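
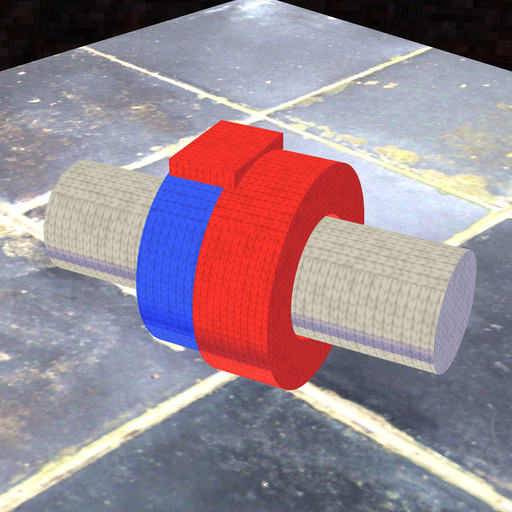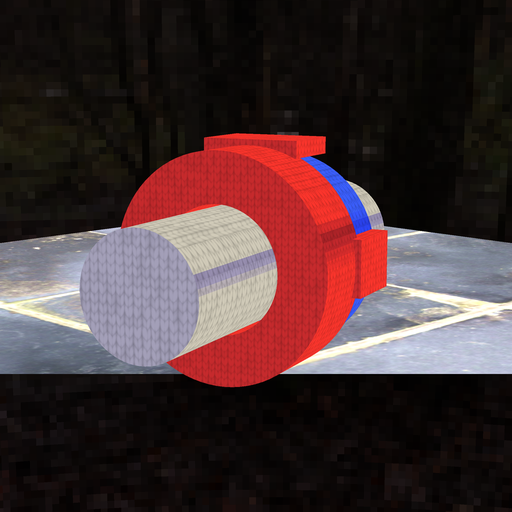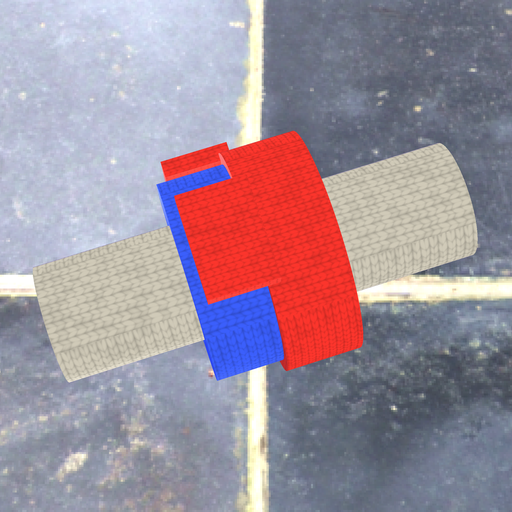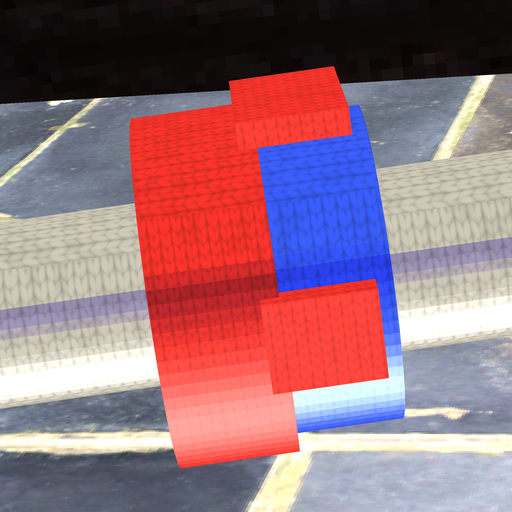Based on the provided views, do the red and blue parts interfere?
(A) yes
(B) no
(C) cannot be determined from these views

(A) yes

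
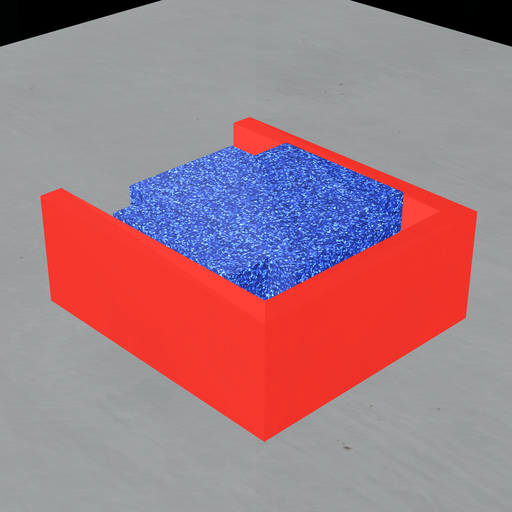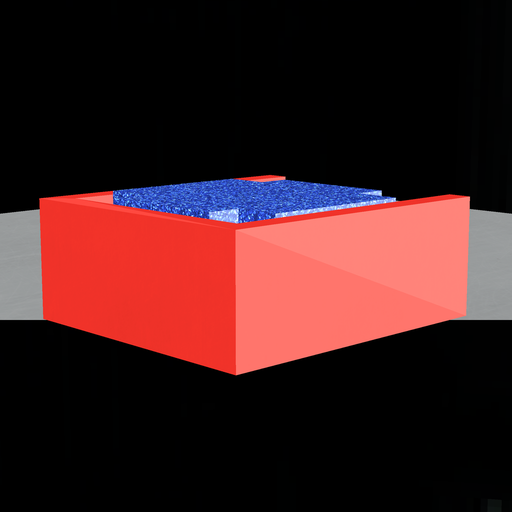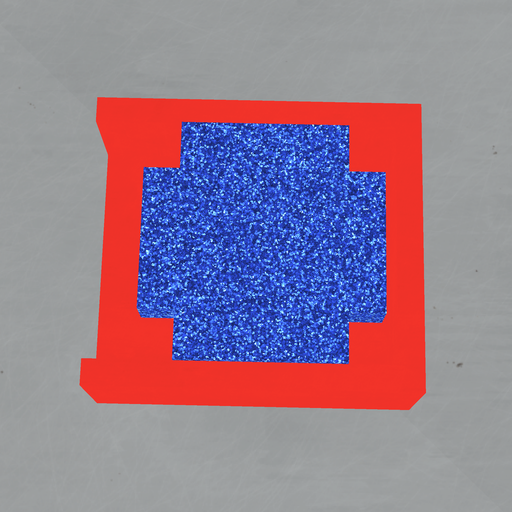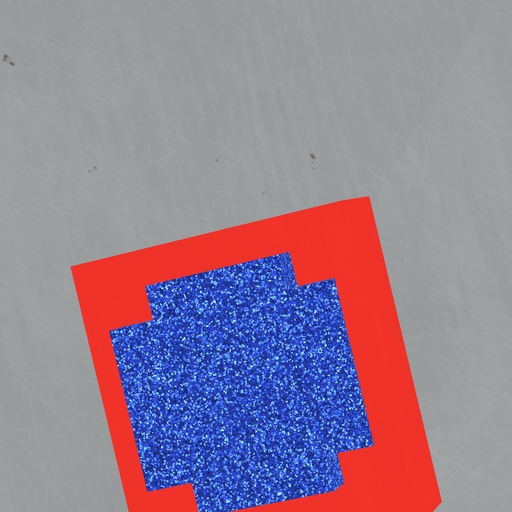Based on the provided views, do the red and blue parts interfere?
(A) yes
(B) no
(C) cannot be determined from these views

(B) no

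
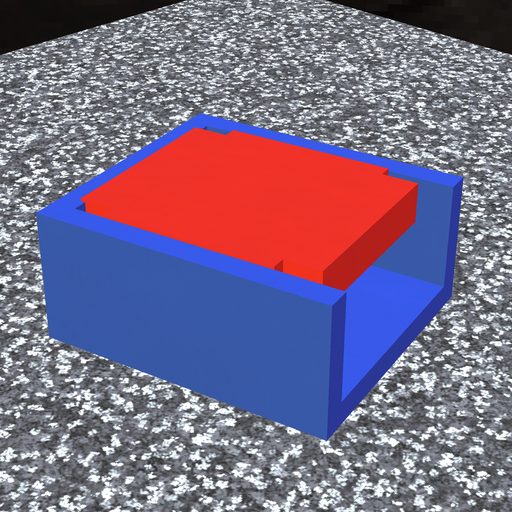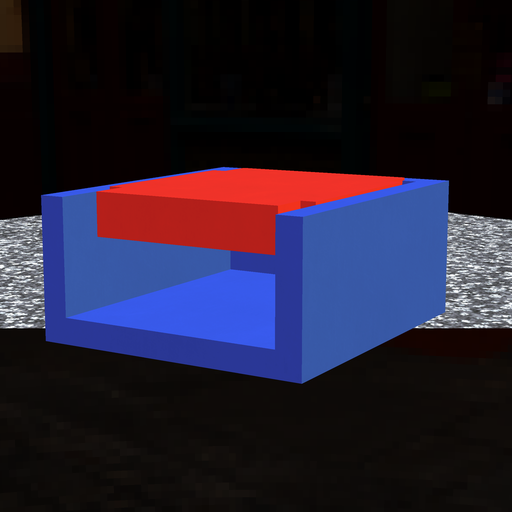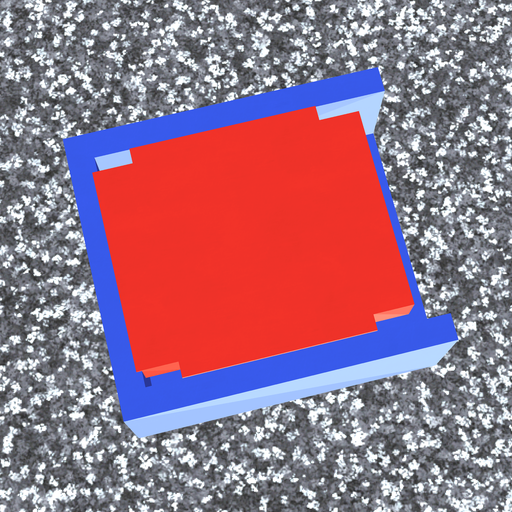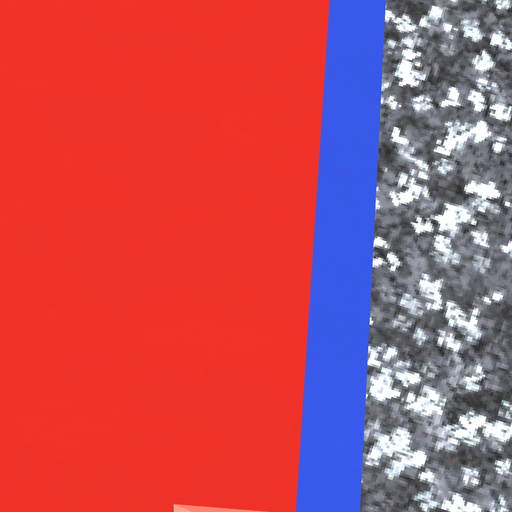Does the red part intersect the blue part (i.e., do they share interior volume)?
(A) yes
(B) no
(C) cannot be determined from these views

(A) yes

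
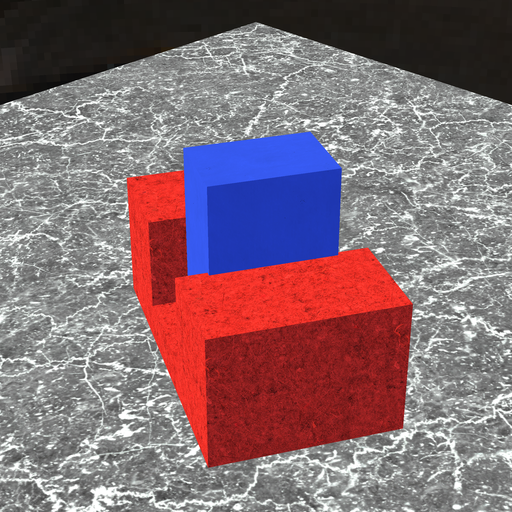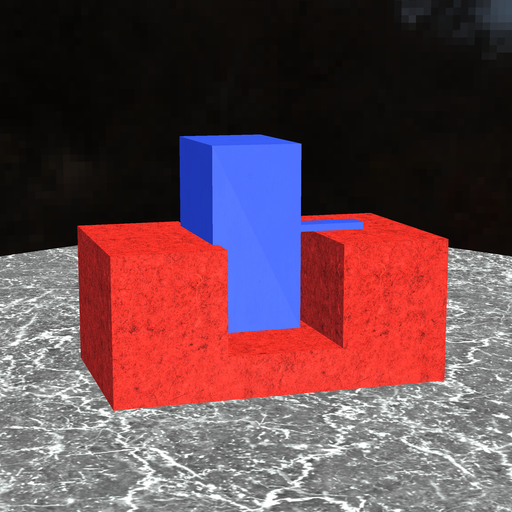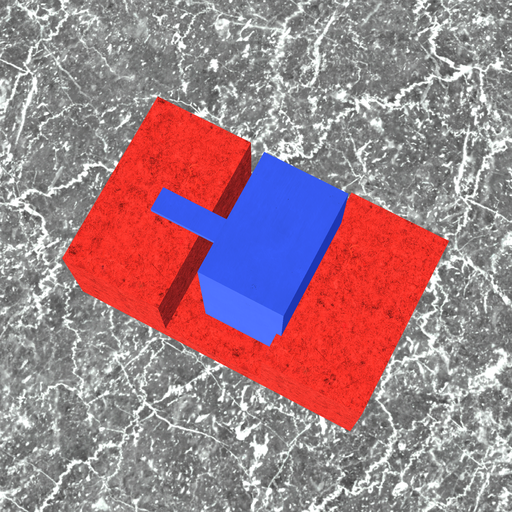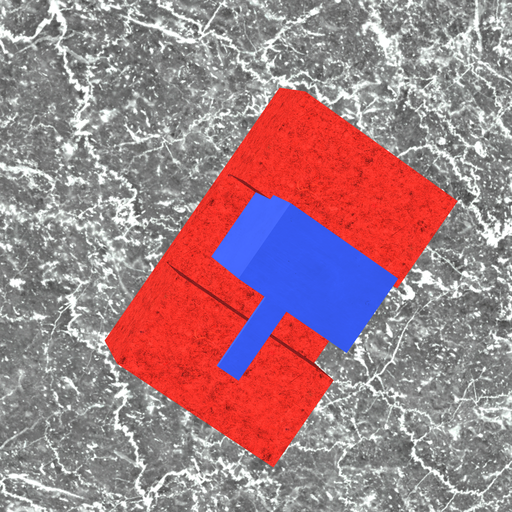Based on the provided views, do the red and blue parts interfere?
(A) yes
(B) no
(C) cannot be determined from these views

(A) yes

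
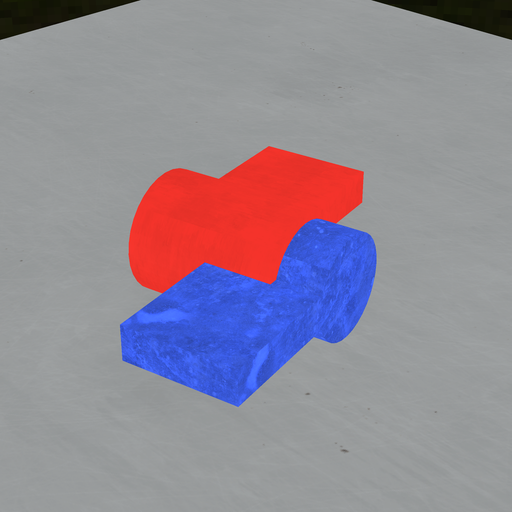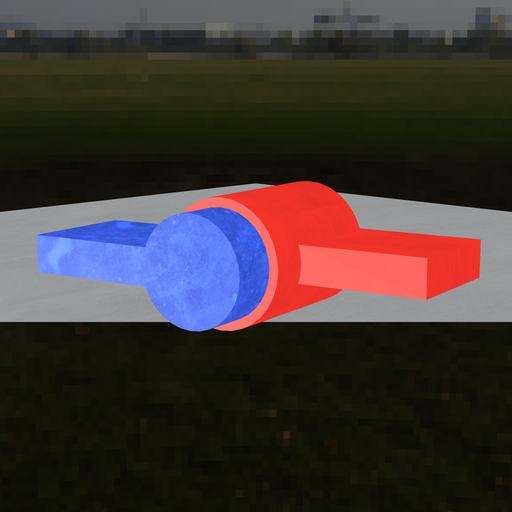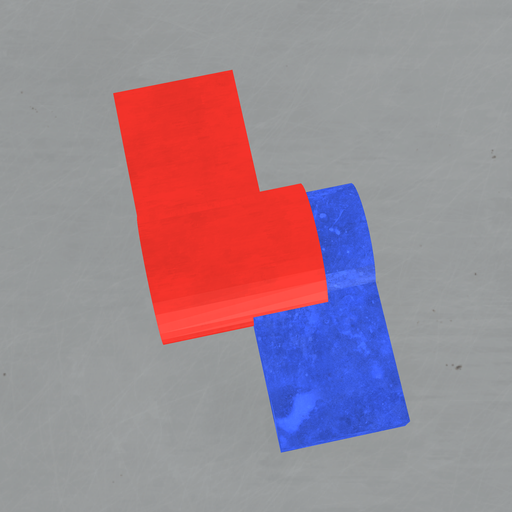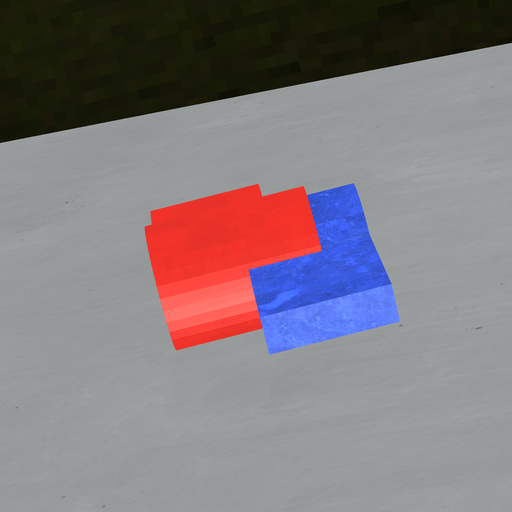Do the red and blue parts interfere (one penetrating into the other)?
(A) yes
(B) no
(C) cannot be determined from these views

(A) yes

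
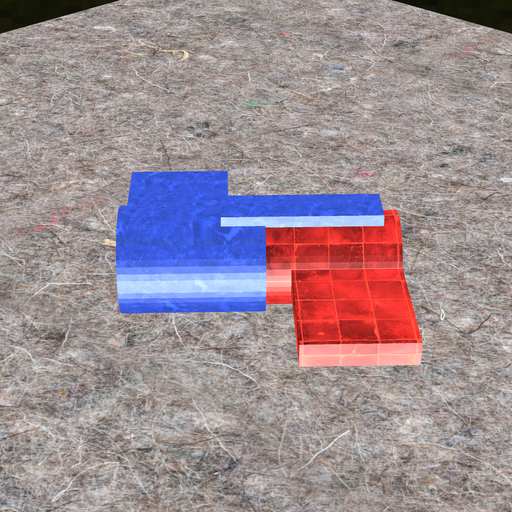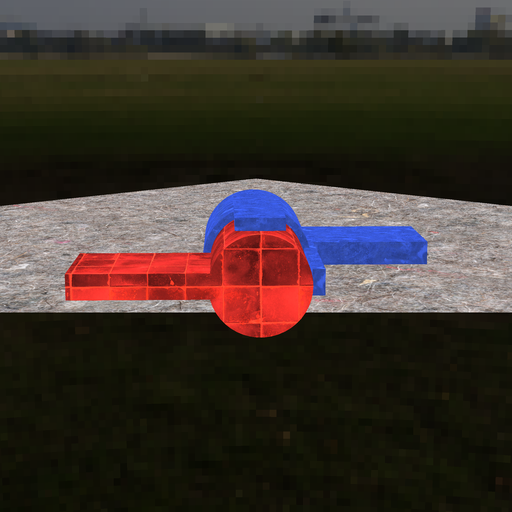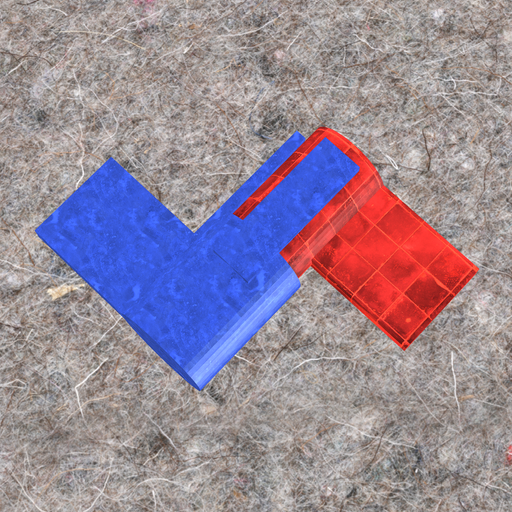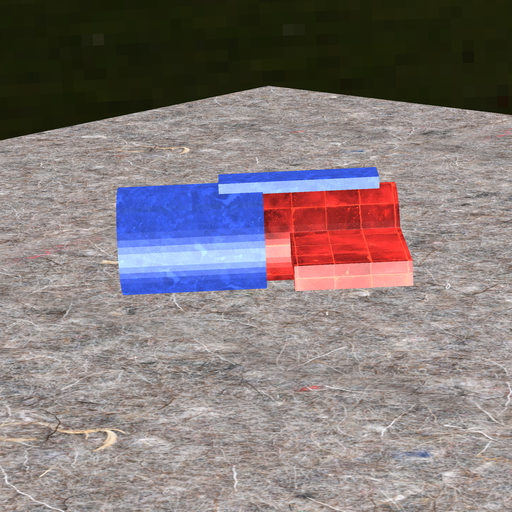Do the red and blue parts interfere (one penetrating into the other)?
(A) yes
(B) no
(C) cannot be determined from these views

(A) yes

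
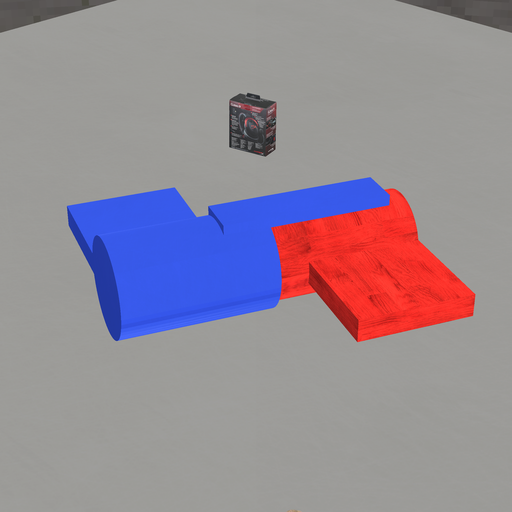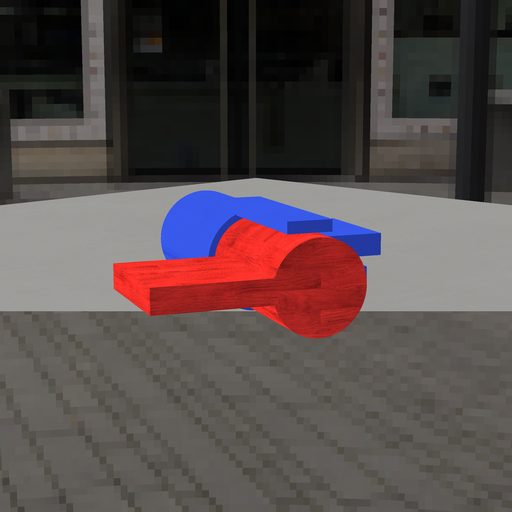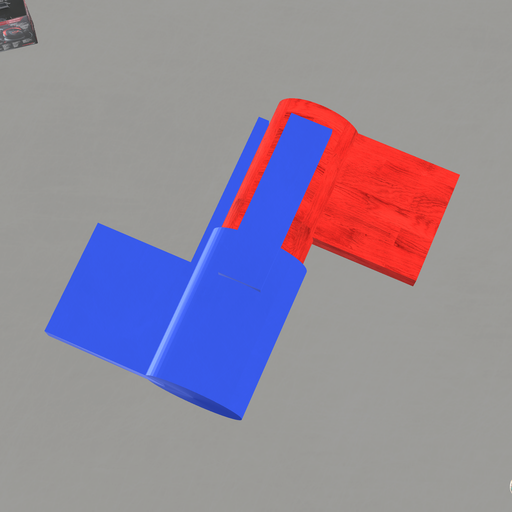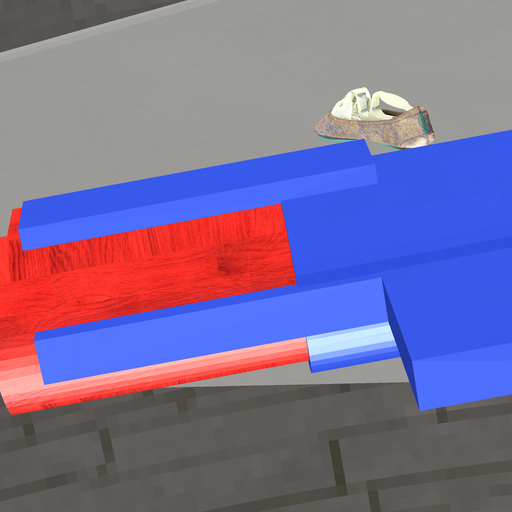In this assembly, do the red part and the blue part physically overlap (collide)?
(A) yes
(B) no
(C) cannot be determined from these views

(A) yes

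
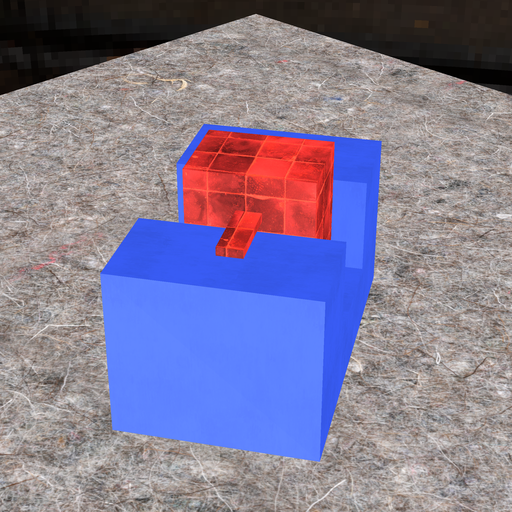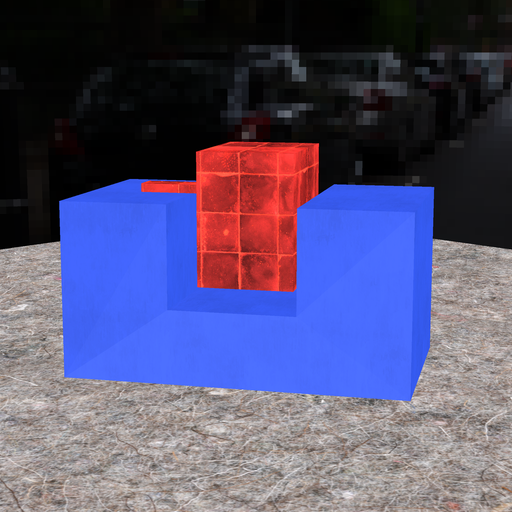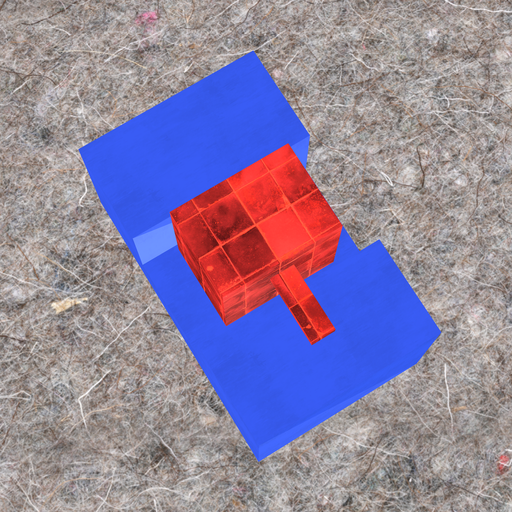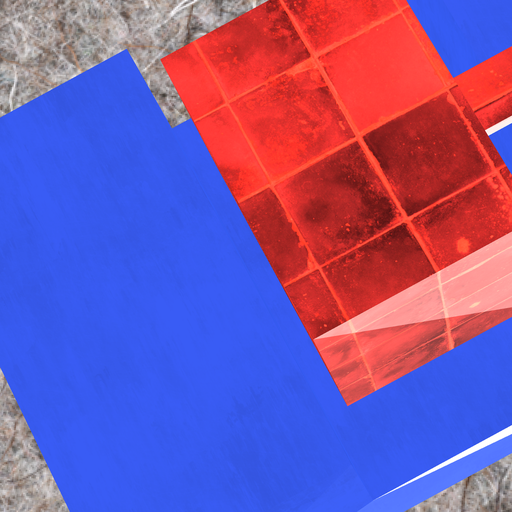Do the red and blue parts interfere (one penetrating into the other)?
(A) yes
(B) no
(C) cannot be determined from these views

(B) no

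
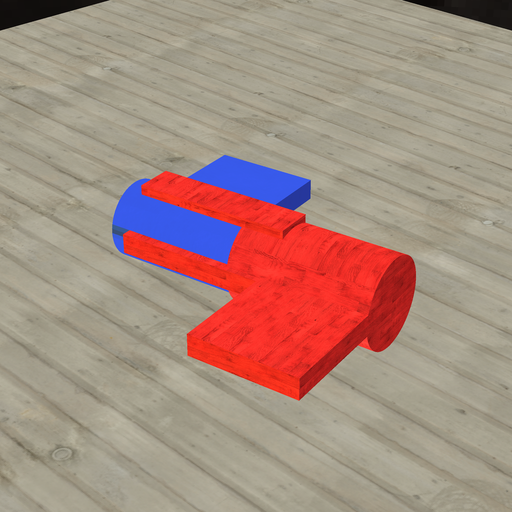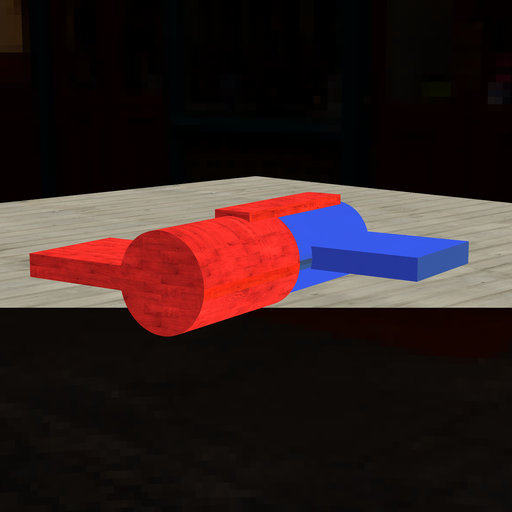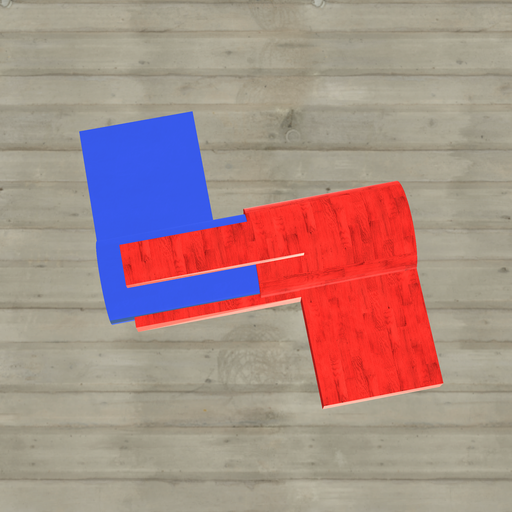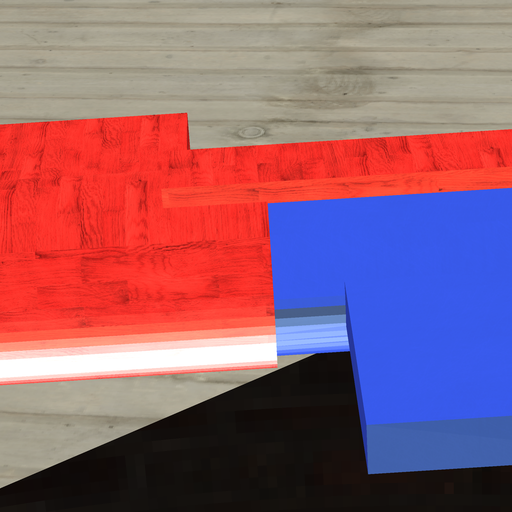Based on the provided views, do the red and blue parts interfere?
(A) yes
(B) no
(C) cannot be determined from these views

(A) yes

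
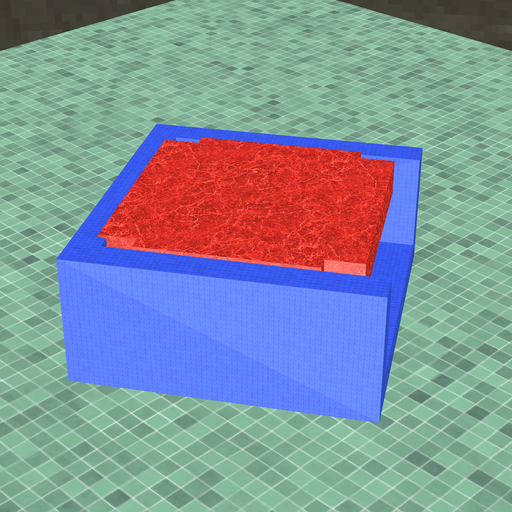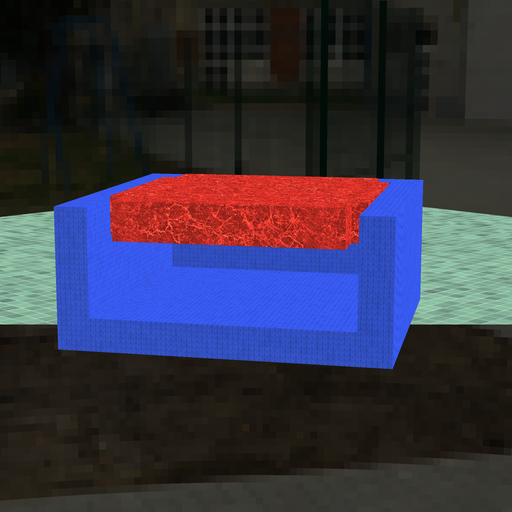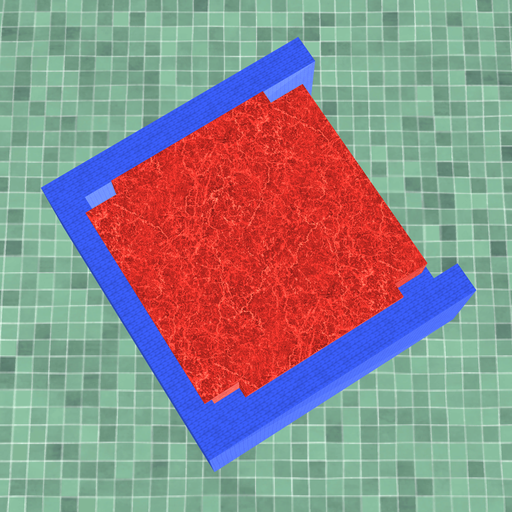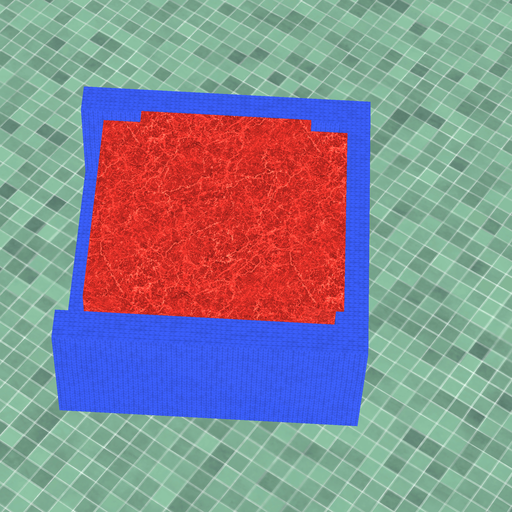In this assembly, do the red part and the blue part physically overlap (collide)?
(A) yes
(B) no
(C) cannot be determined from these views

(A) yes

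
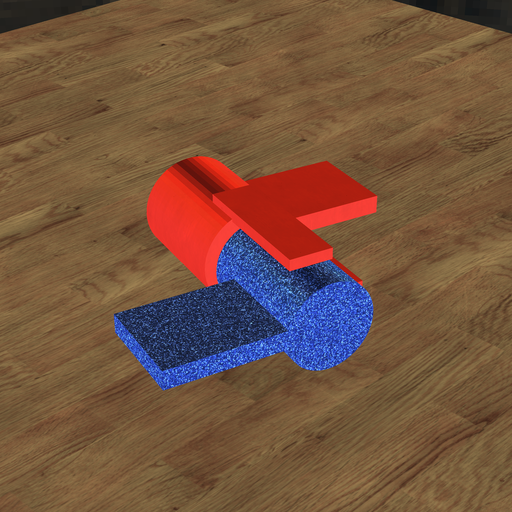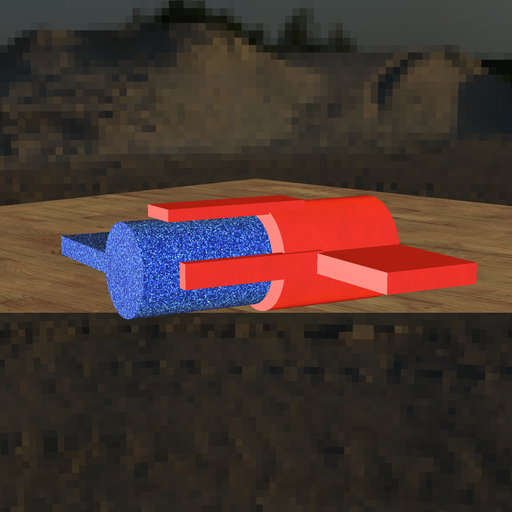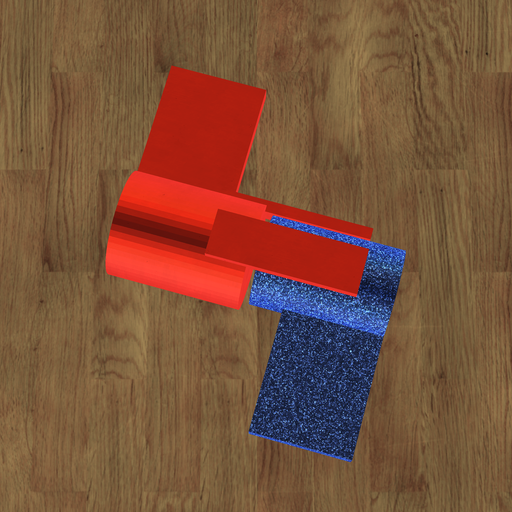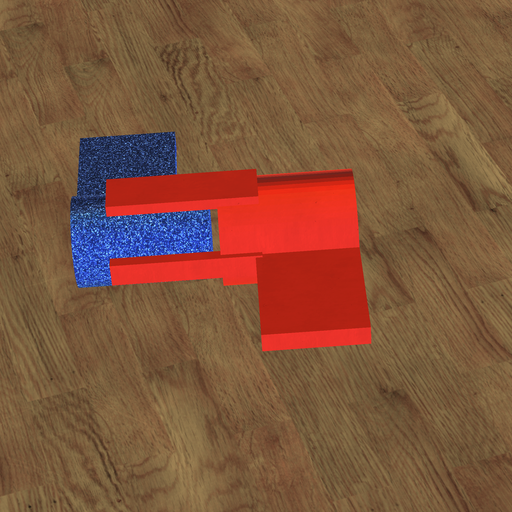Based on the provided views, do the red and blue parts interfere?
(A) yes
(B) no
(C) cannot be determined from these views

(B) no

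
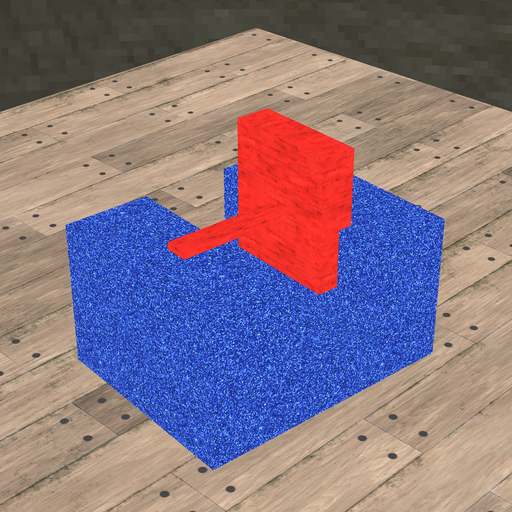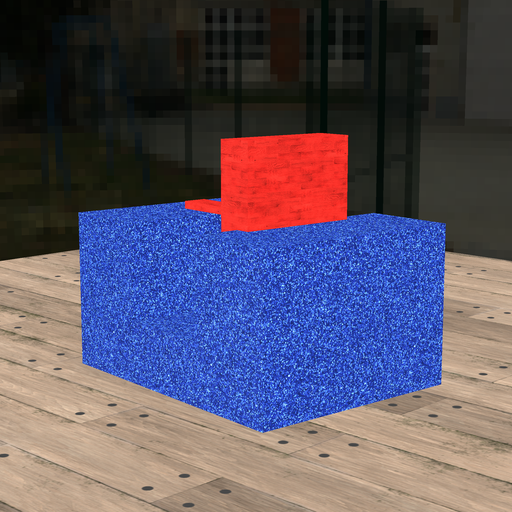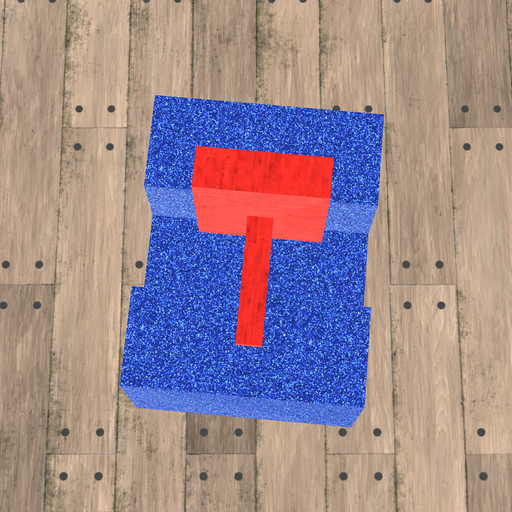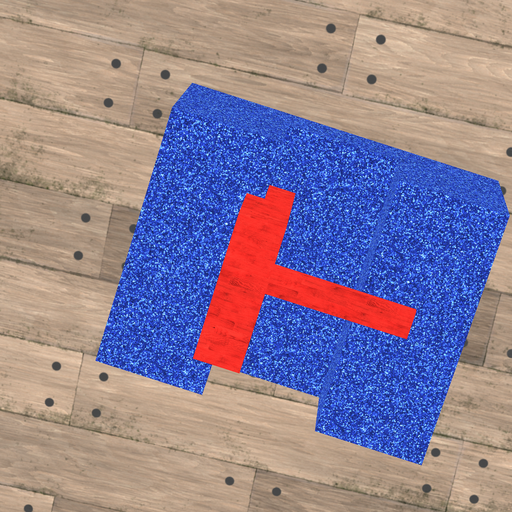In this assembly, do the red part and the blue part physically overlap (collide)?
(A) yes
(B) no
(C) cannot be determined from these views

(A) yes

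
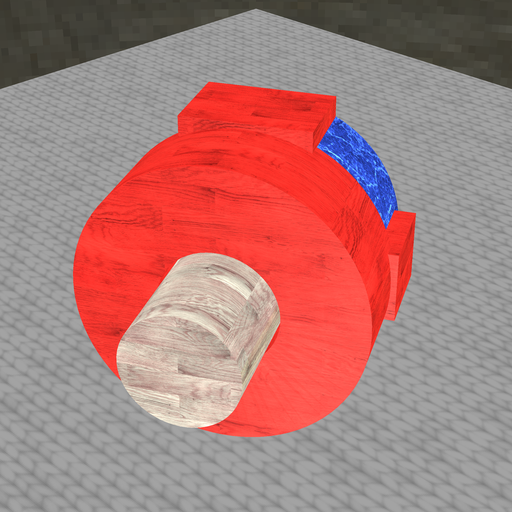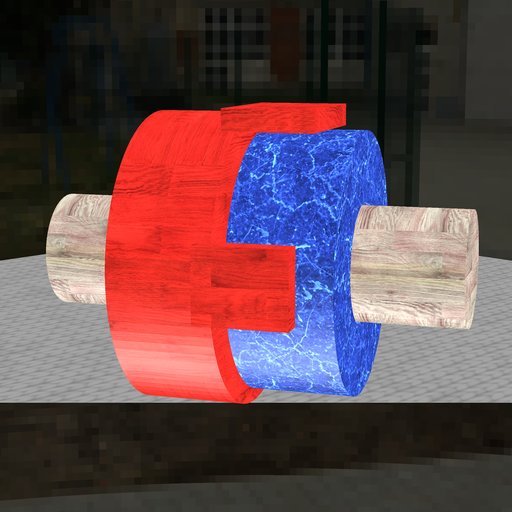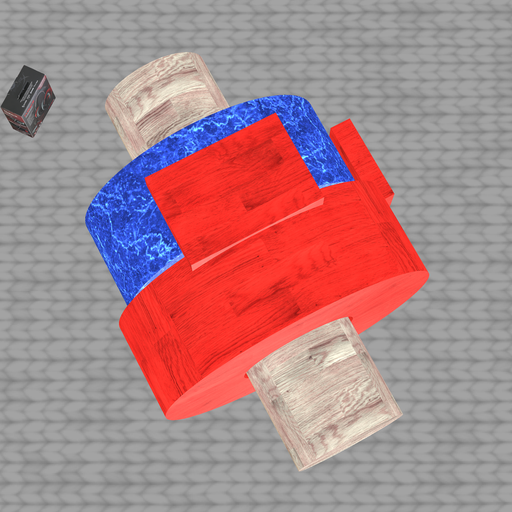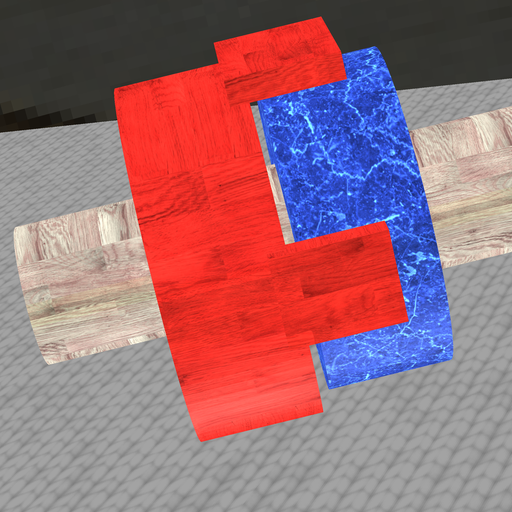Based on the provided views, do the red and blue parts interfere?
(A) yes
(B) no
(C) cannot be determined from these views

(B) no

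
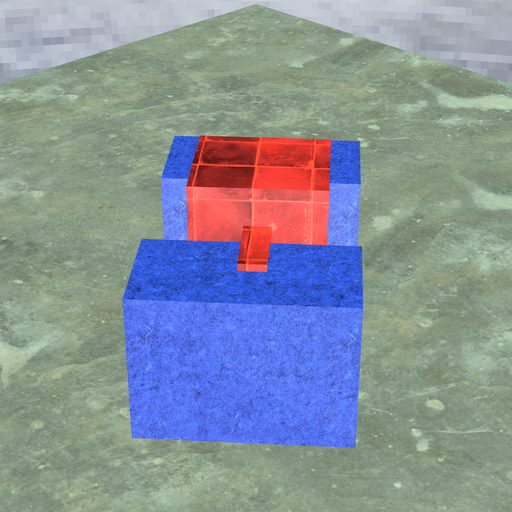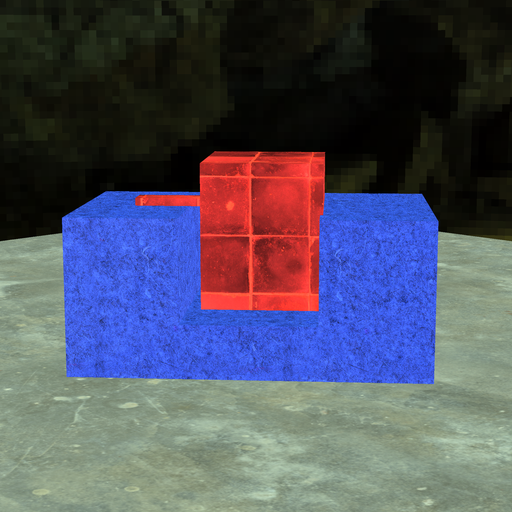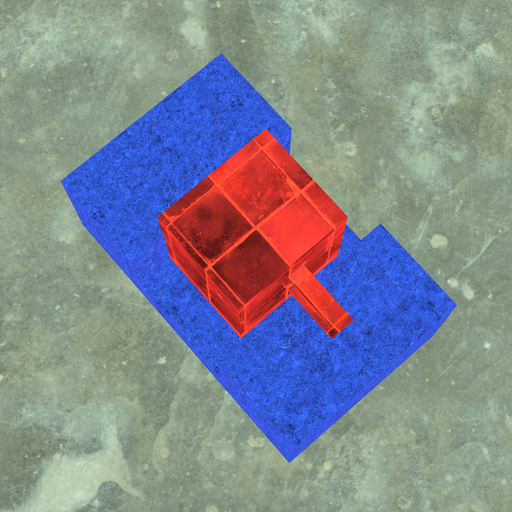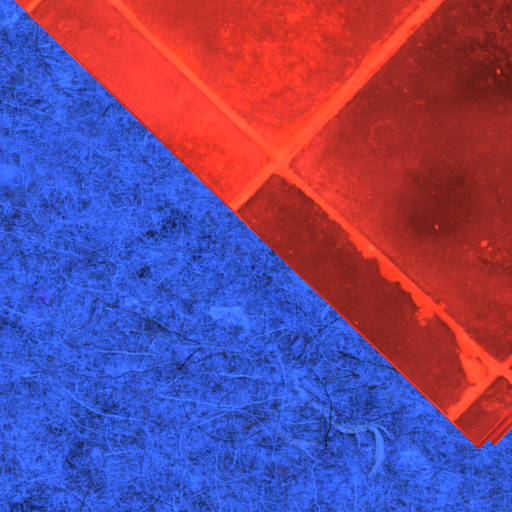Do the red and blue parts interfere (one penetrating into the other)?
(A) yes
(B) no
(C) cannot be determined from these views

(A) yes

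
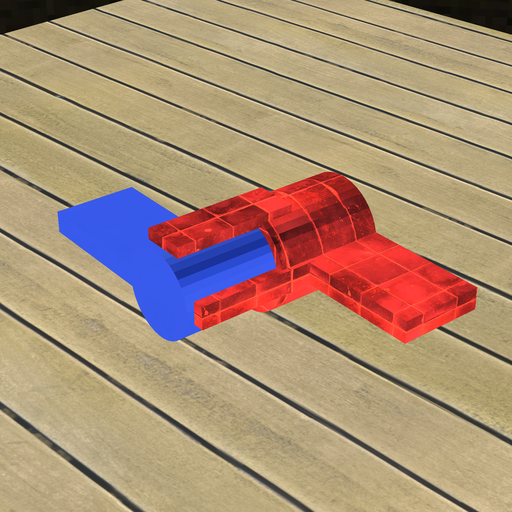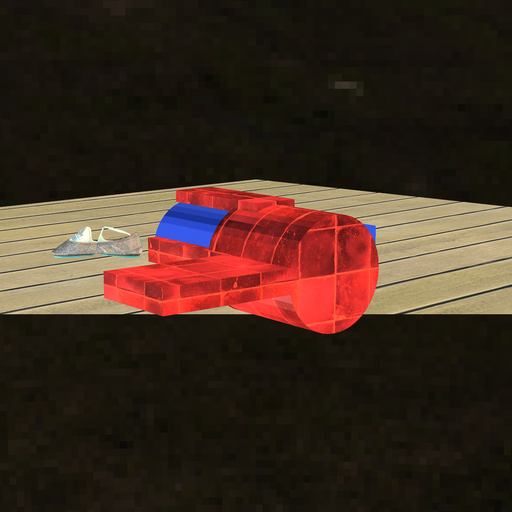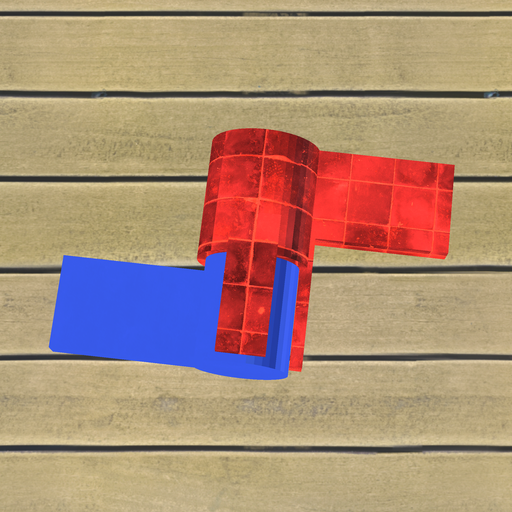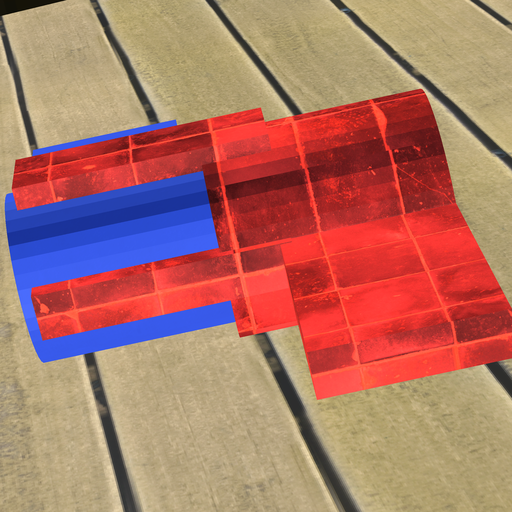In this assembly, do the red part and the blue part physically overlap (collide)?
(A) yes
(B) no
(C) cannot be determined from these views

(A) yes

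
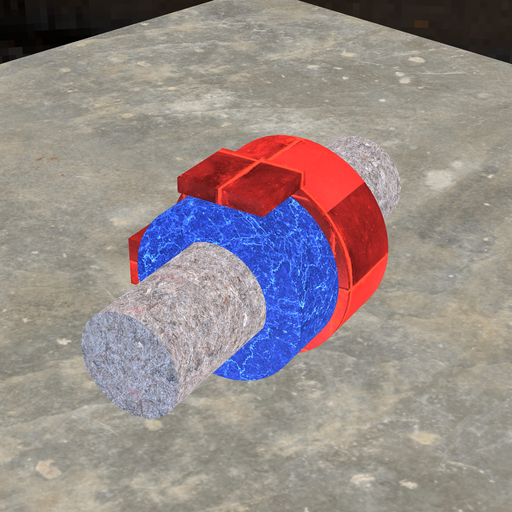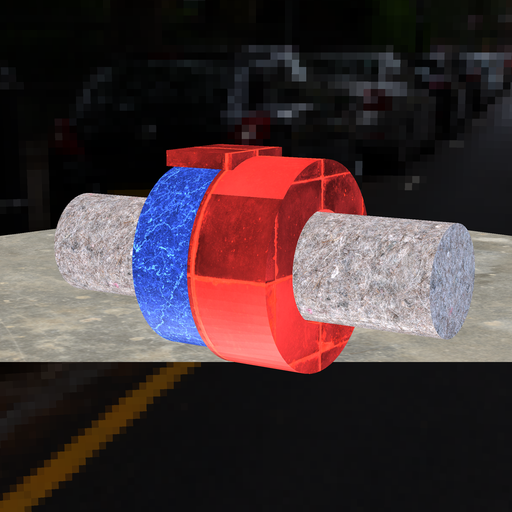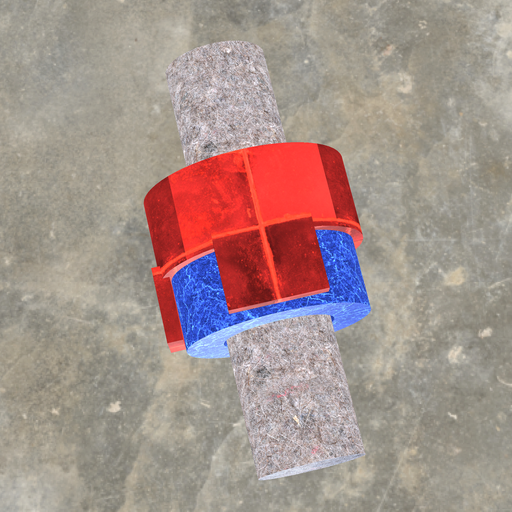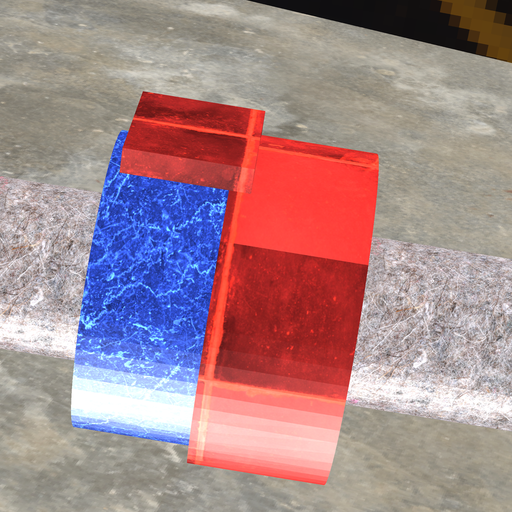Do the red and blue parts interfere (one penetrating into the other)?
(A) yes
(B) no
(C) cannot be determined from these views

(A) yes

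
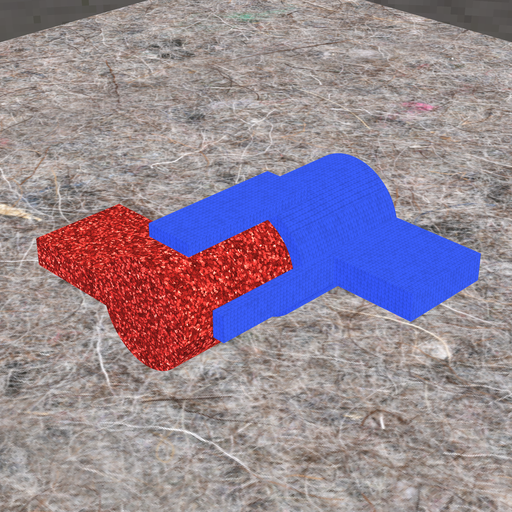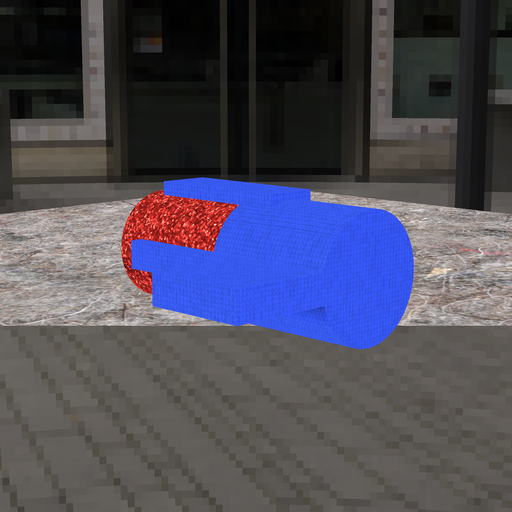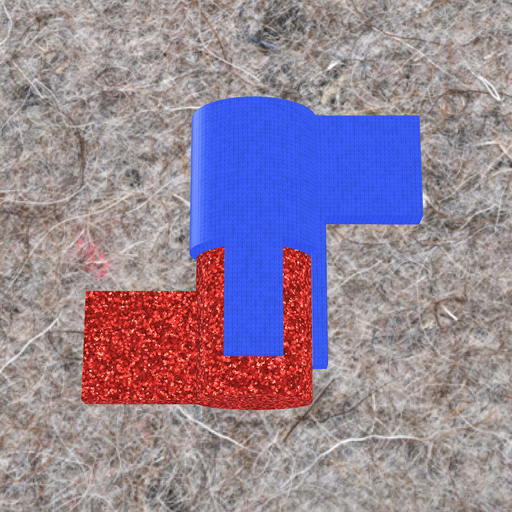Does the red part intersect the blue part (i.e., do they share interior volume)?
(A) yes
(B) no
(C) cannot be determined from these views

(B) no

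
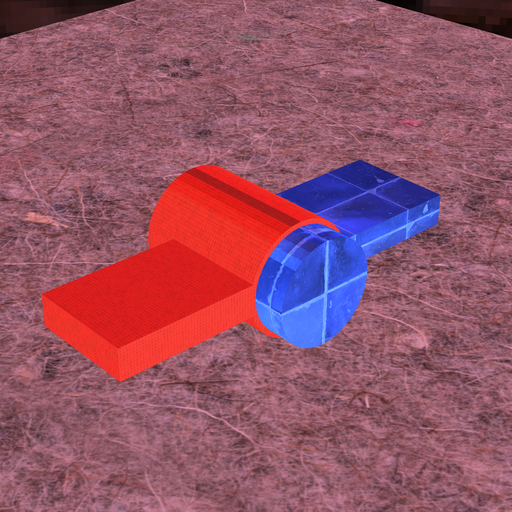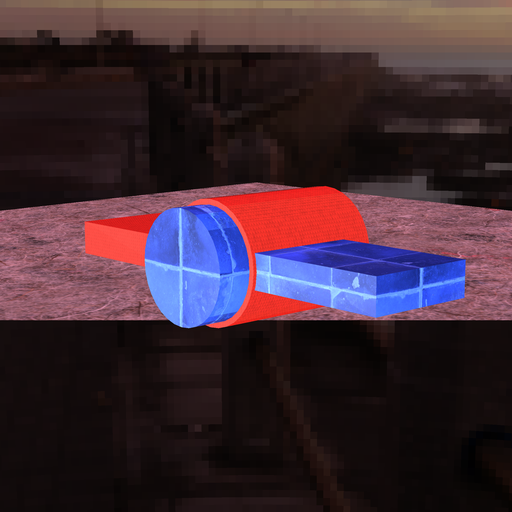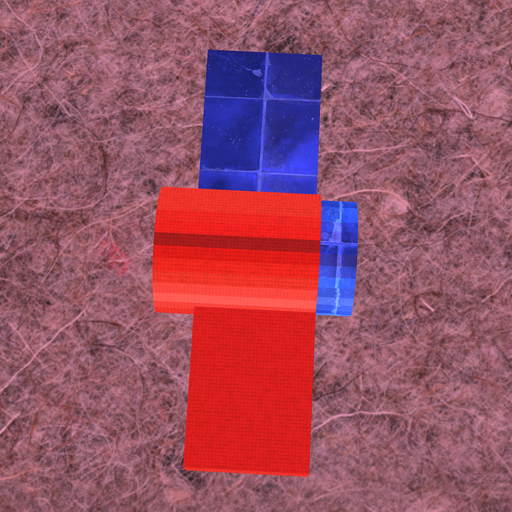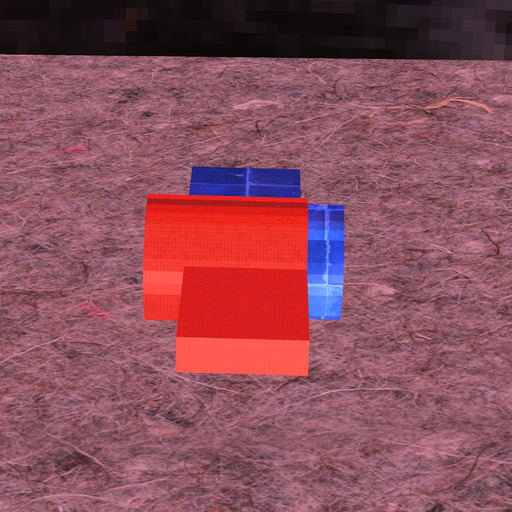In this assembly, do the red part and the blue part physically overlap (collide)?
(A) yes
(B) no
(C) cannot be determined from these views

(A) yes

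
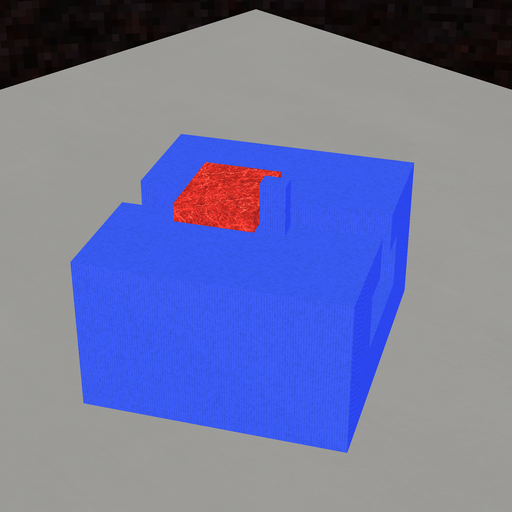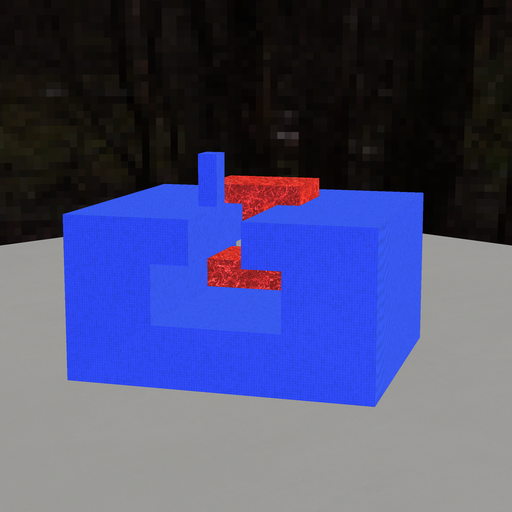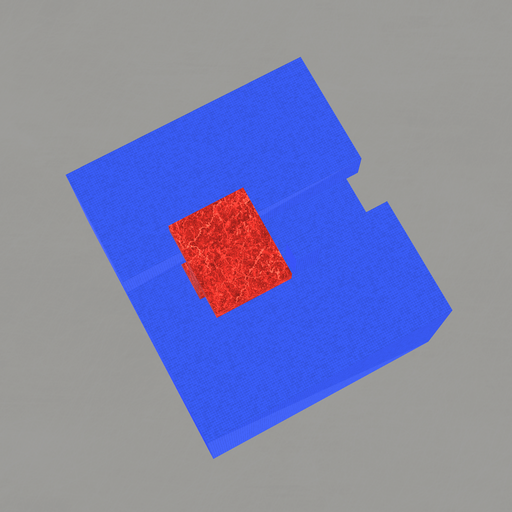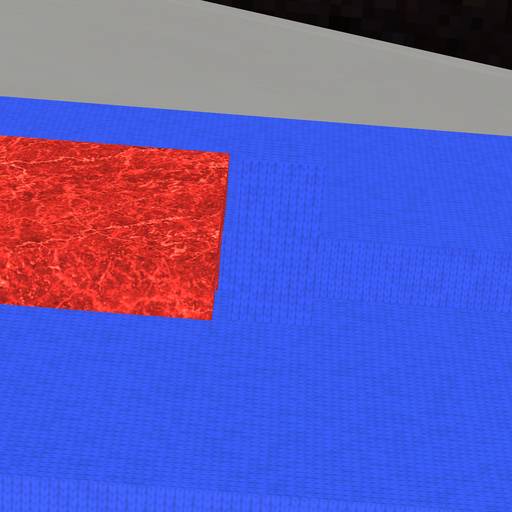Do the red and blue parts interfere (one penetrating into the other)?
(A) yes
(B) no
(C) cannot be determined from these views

(B) no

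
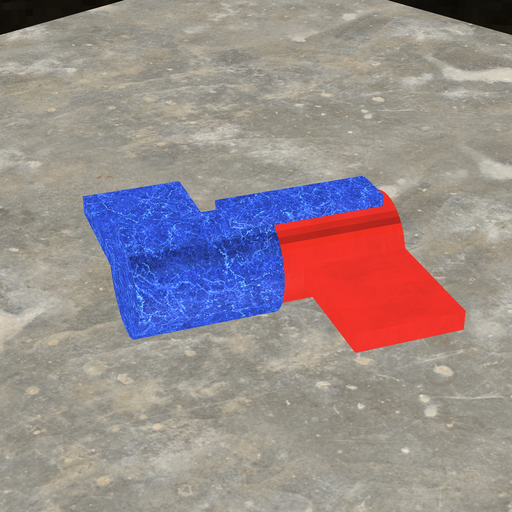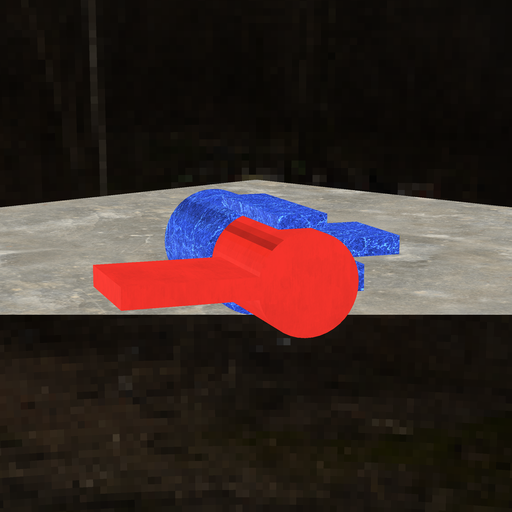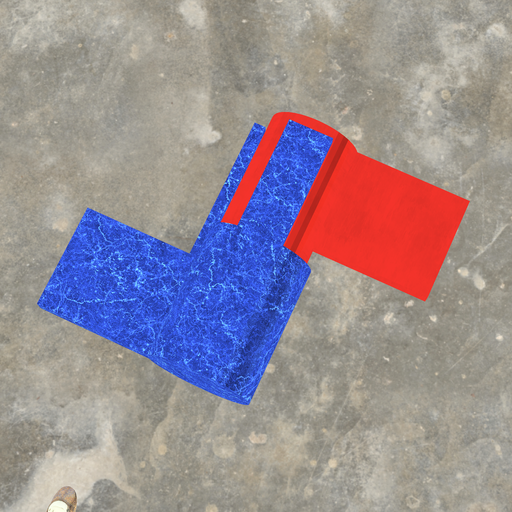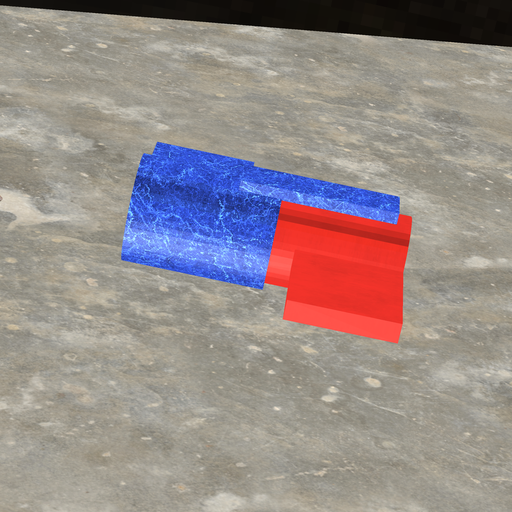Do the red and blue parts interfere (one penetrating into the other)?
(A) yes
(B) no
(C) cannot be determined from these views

(A) yes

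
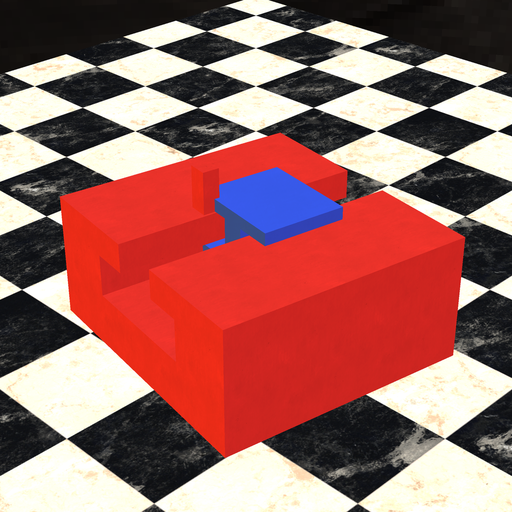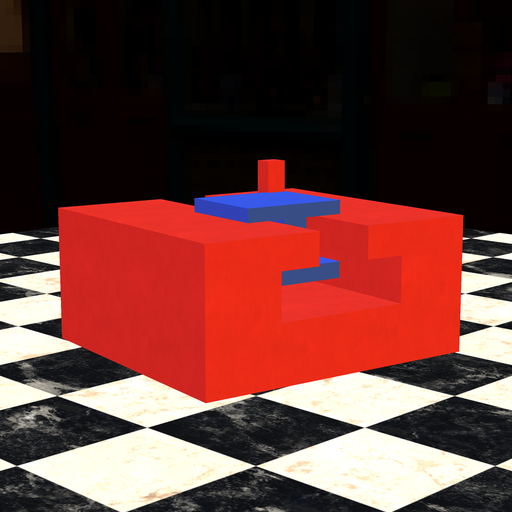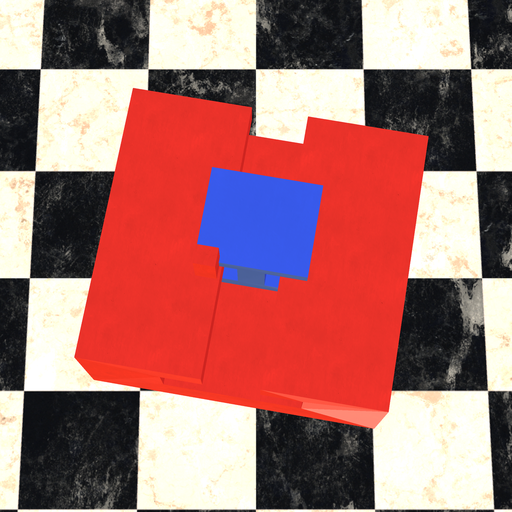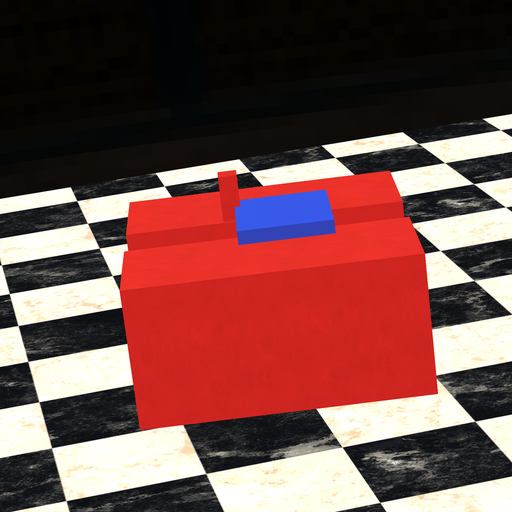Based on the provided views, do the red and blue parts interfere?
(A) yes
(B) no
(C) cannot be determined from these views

(A) yes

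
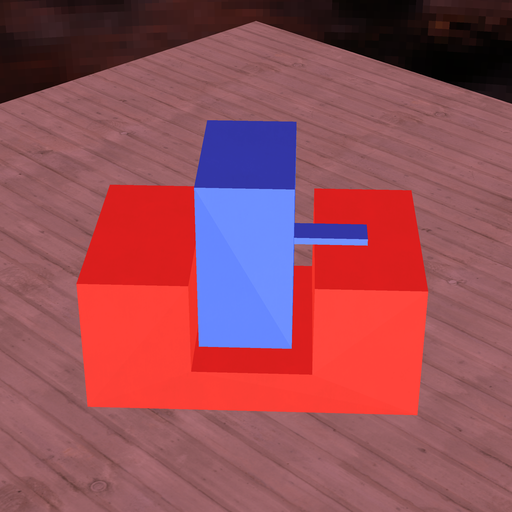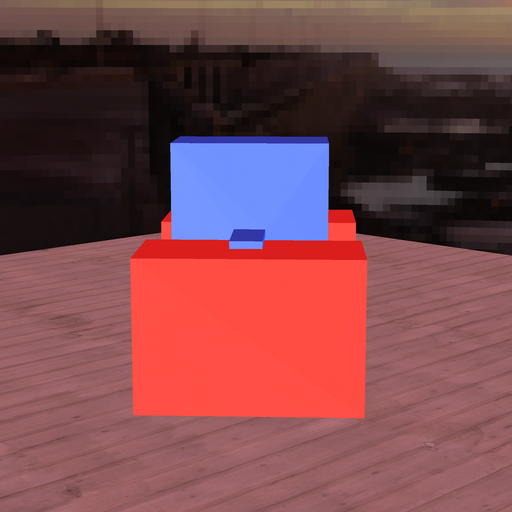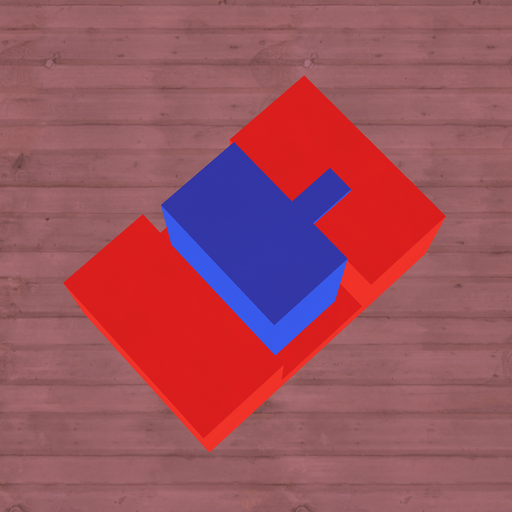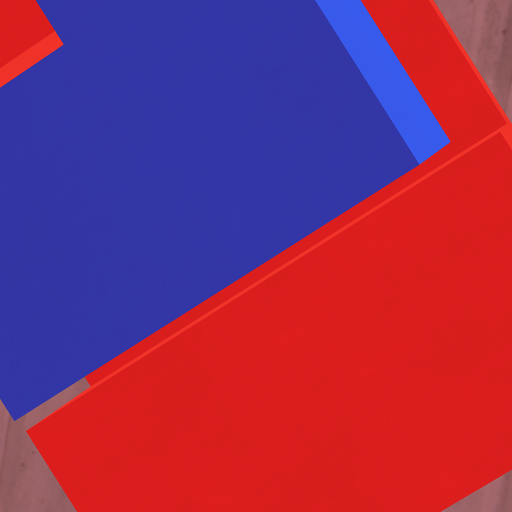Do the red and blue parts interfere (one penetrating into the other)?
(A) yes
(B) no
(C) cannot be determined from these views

(B) no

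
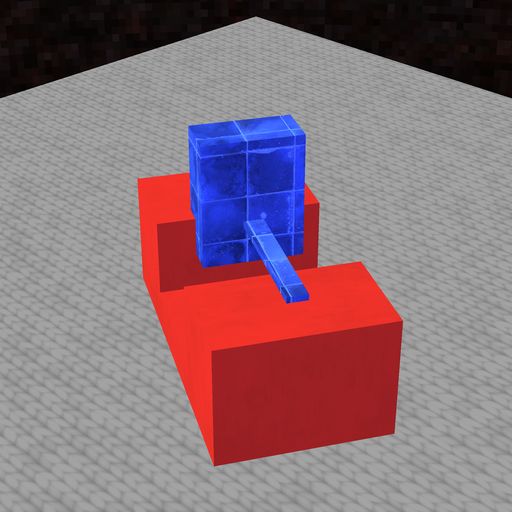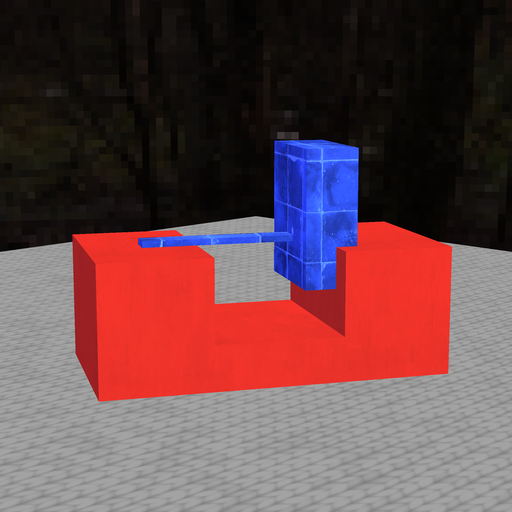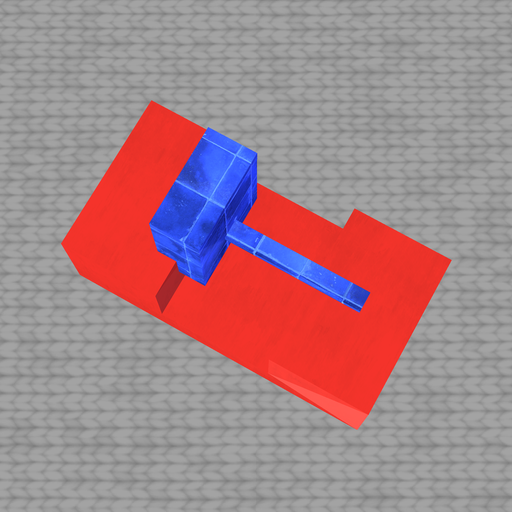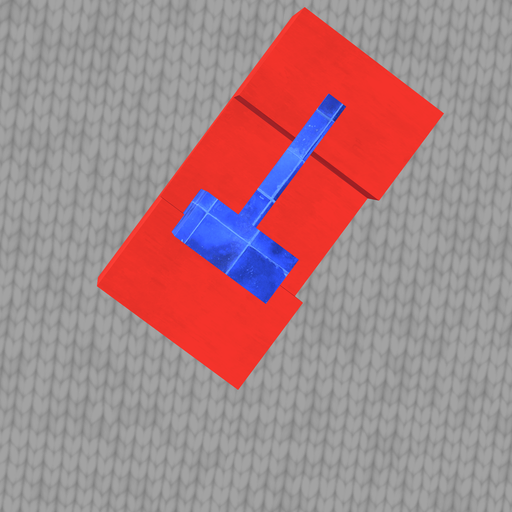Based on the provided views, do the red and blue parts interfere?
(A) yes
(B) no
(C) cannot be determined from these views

(A) yes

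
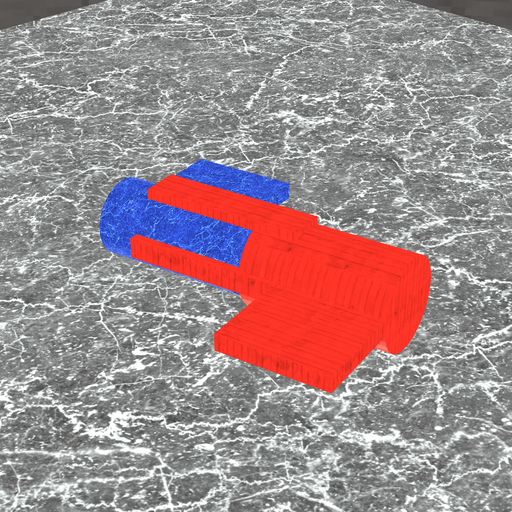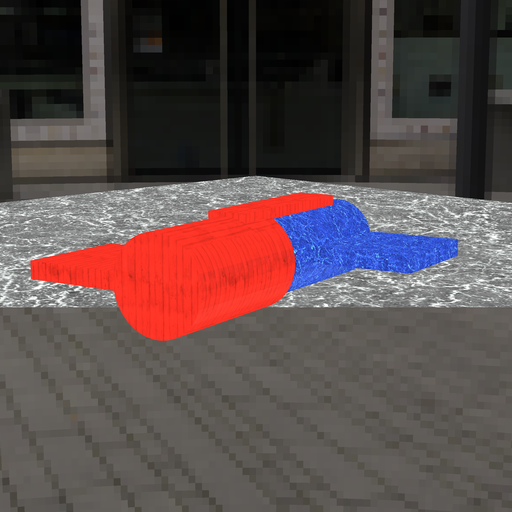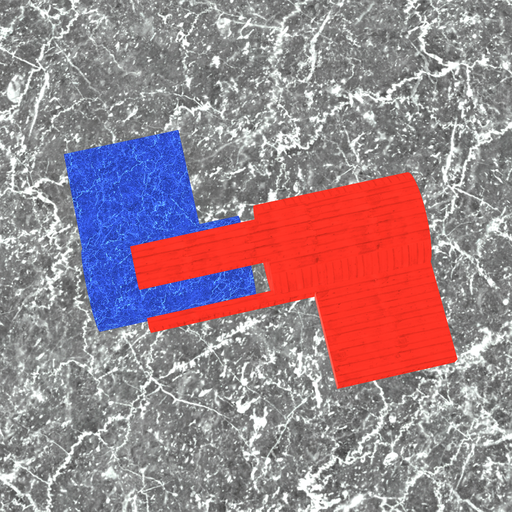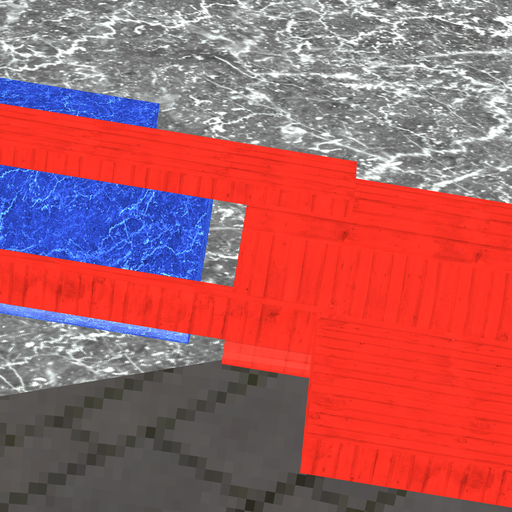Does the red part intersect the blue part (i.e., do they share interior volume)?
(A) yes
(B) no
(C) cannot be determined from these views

(B) no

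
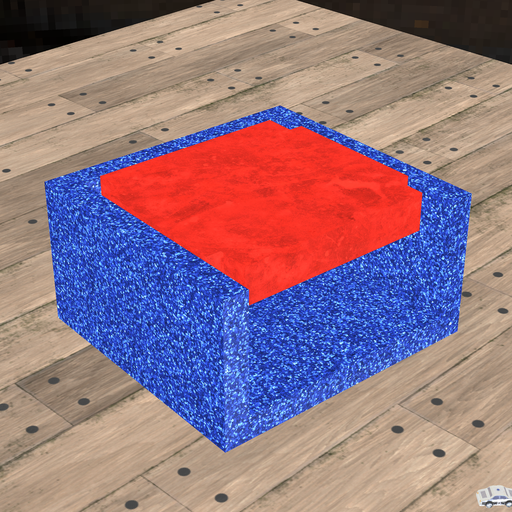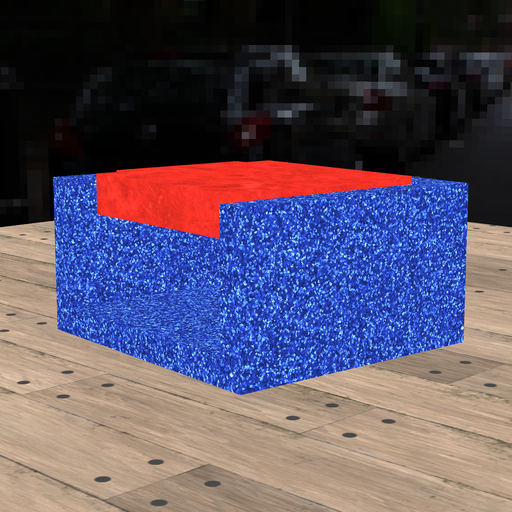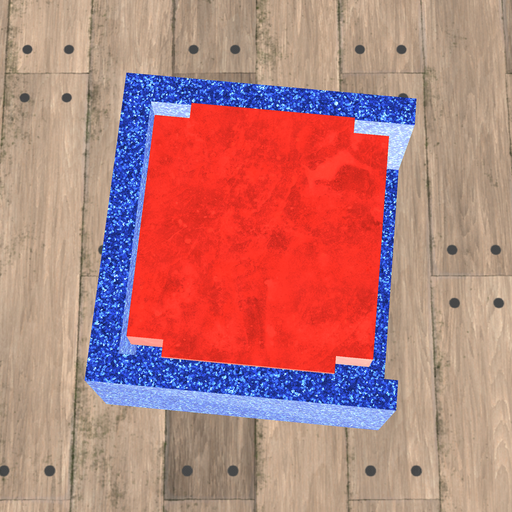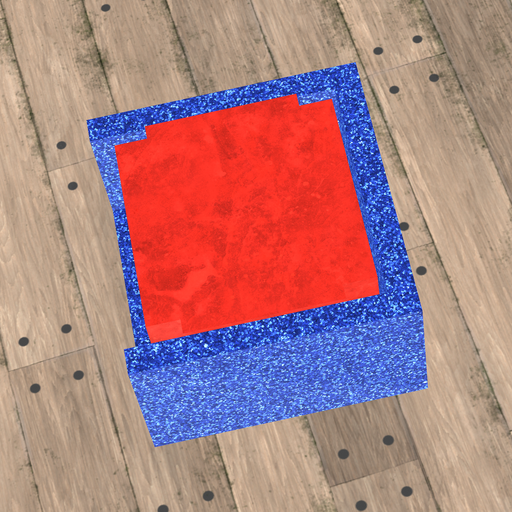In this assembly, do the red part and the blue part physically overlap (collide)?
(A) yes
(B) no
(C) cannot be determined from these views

(B) no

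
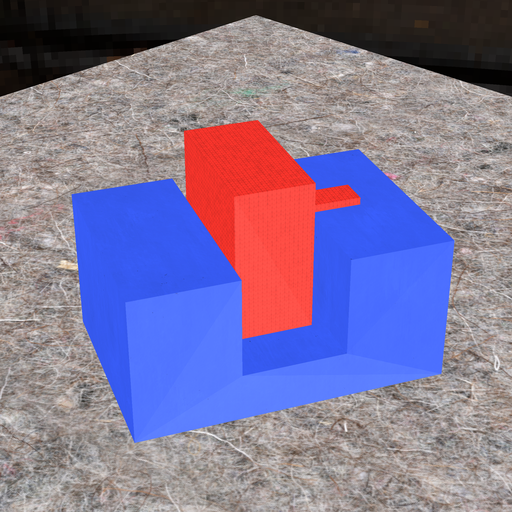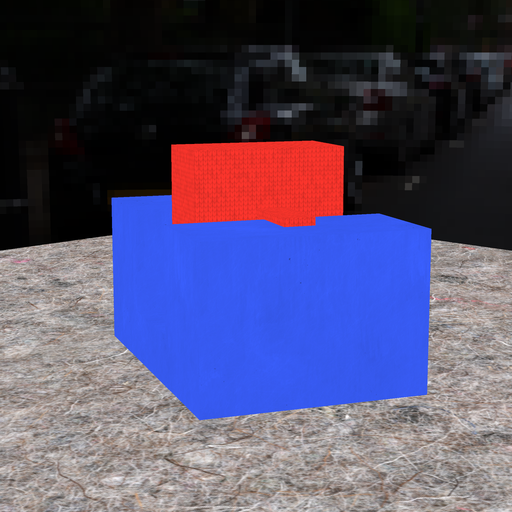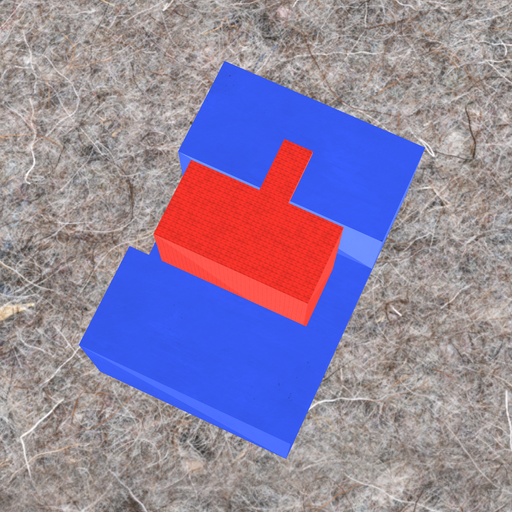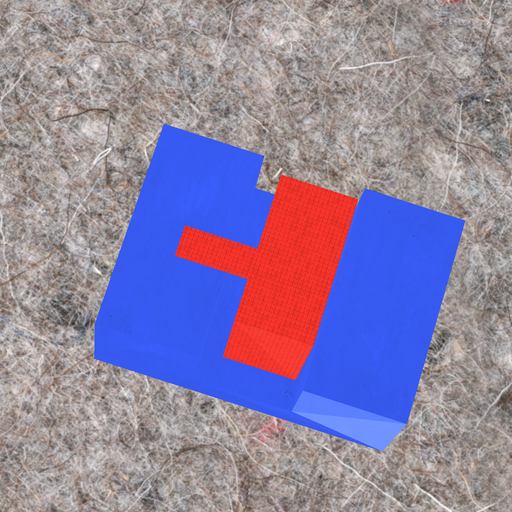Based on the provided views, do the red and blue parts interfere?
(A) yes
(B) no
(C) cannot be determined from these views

(B) no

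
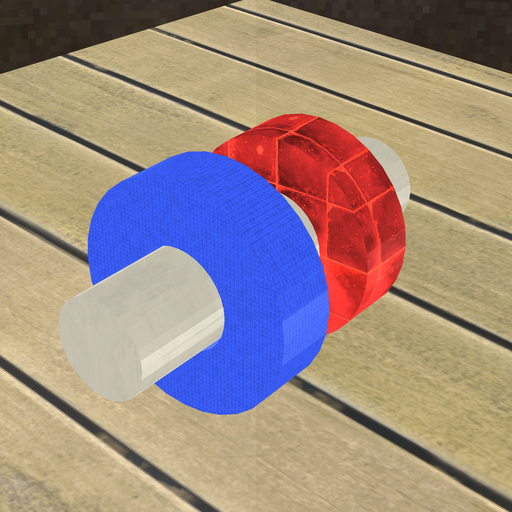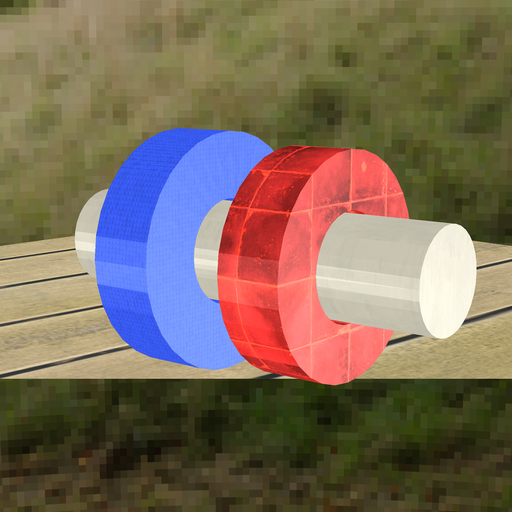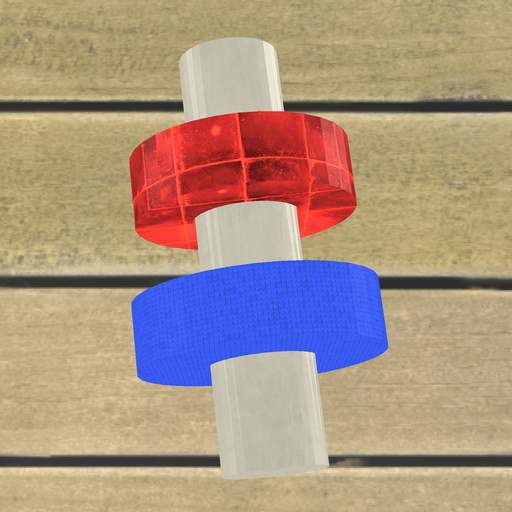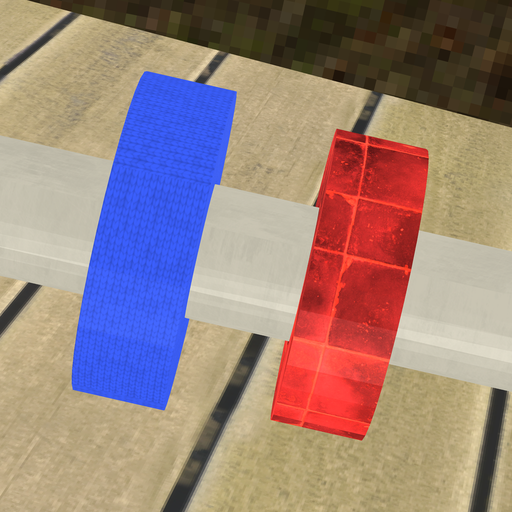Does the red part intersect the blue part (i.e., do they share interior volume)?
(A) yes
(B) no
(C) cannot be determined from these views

(B) no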